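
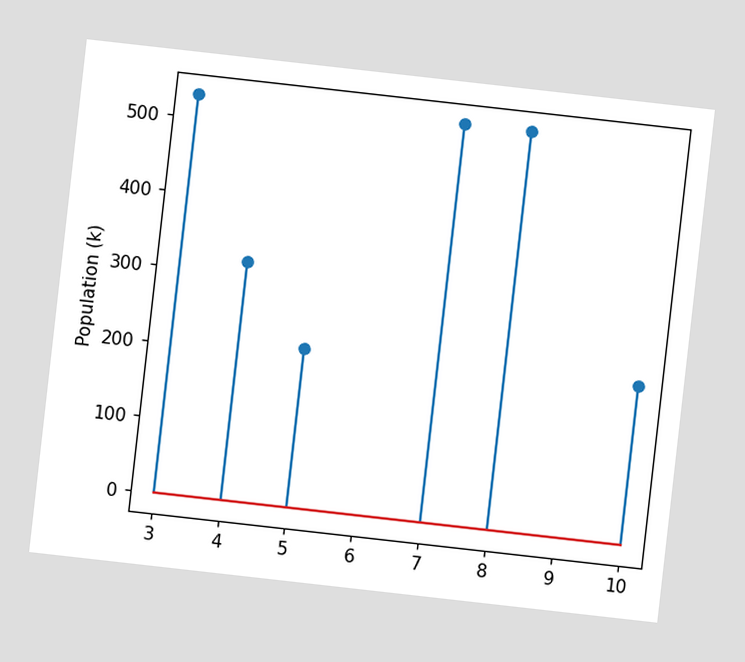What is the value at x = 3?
530k

The chart is tilted about 6° clockwise. The stem at x=3 reaches 530k.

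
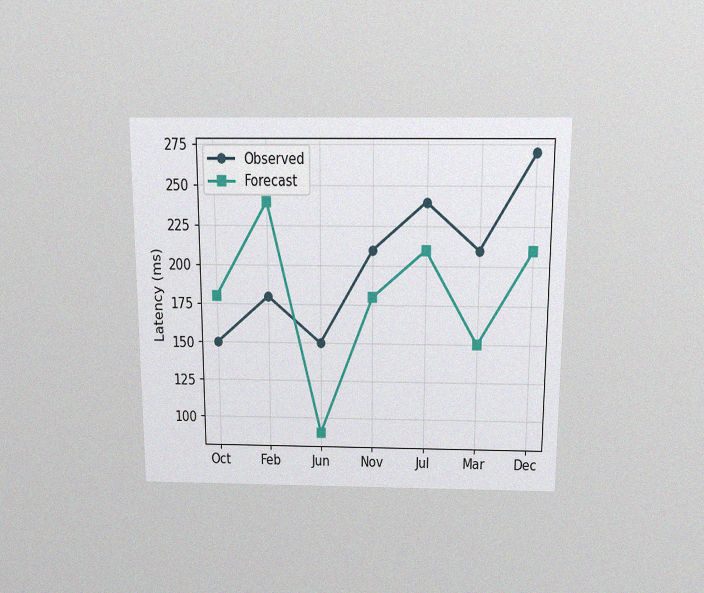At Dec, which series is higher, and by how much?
Observed, by 60ms

The chart is viewed slightly from above, with some photo noise. At Dec, Observed sits above the other line by 60ms.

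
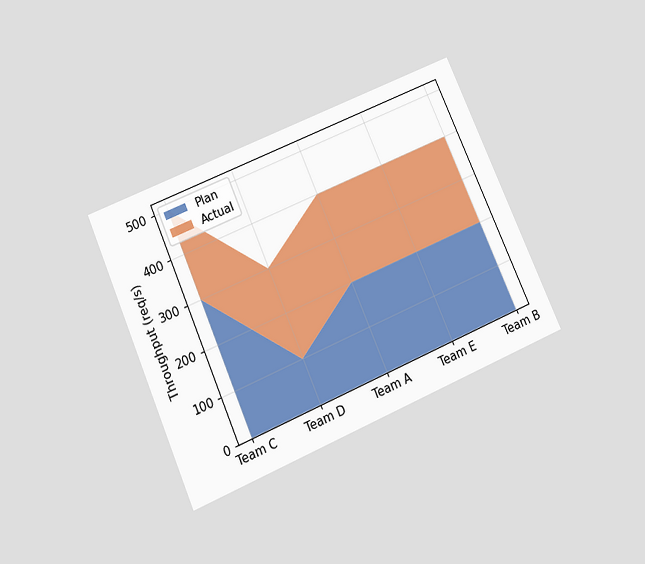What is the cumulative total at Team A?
400req/s

The chart is tilted about 24° counter-clockwise and viewed slightly from below. The stacked total at Team A reaches 400req/s.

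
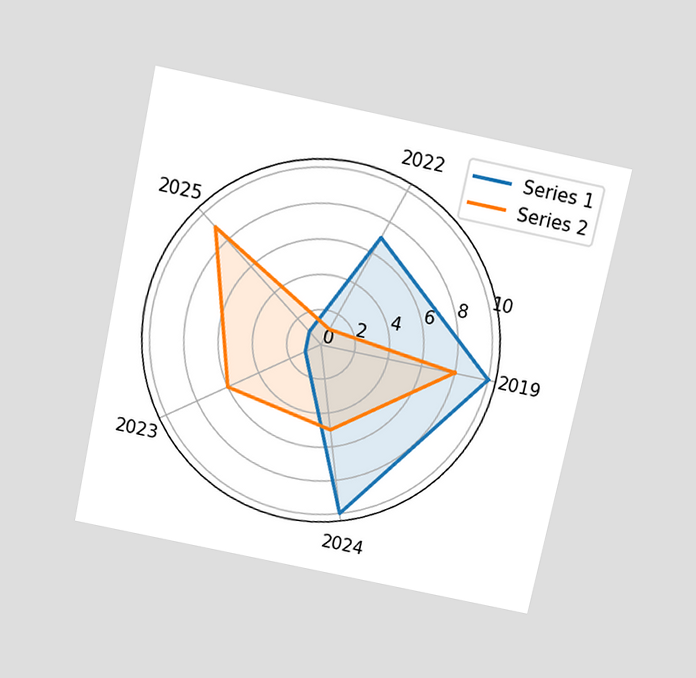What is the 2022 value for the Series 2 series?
1

The chart is tilted about 12° clockwise and viewed slightly from above. On the 2022 axis, Series 2 reaches 1.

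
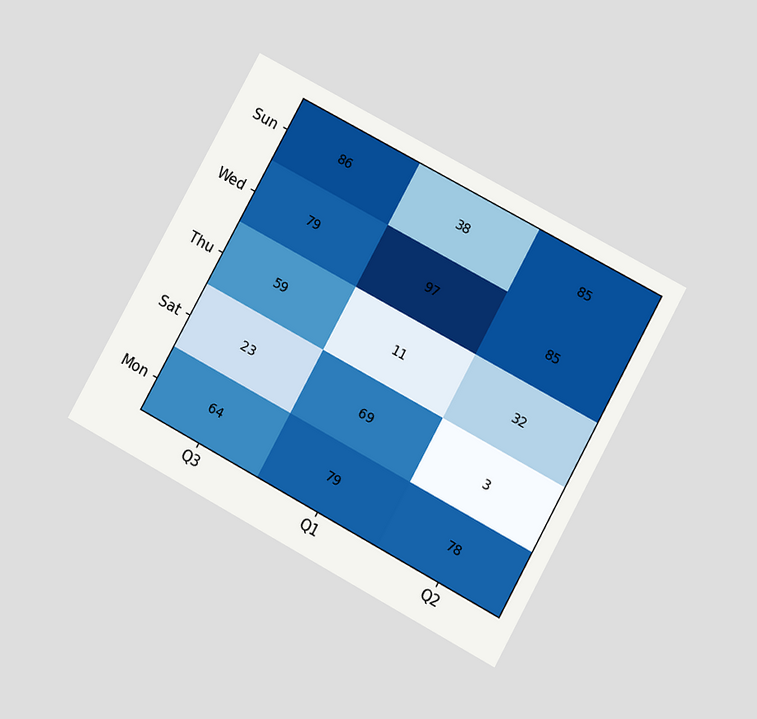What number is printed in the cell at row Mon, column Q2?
The chart is tilted about 29° clockwise and viewed at a slight angle. The (Mon, Q2) cell reads 78.

78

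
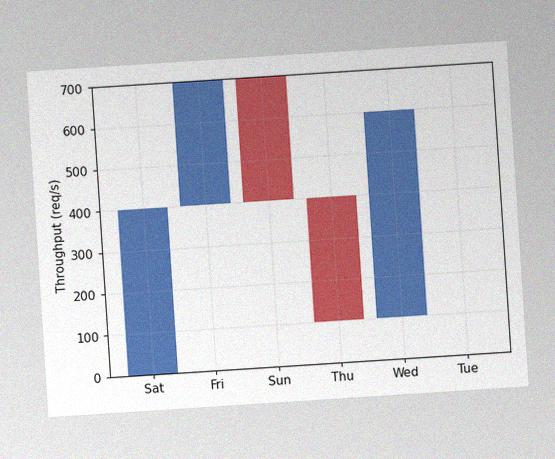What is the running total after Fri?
The chart is tilted about 4° counter-clockwise, with some photo noise. After Fri the running total reaches 700req/s.

700req/s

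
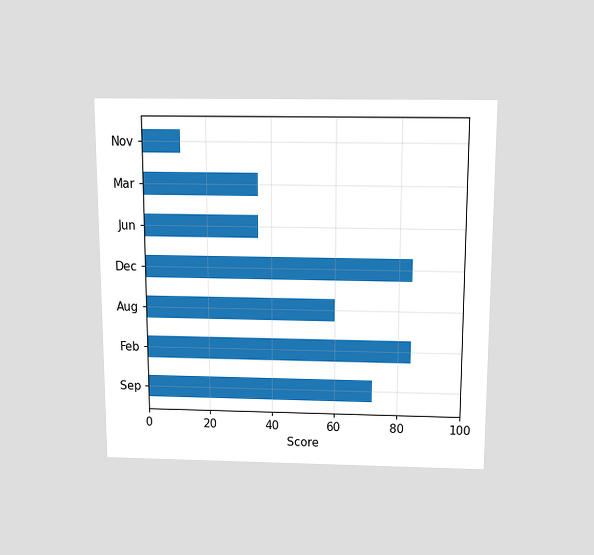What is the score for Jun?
The chart is viewed slightly from above. Reading along the chart's x-axis, the Jun bar reaches 36.

36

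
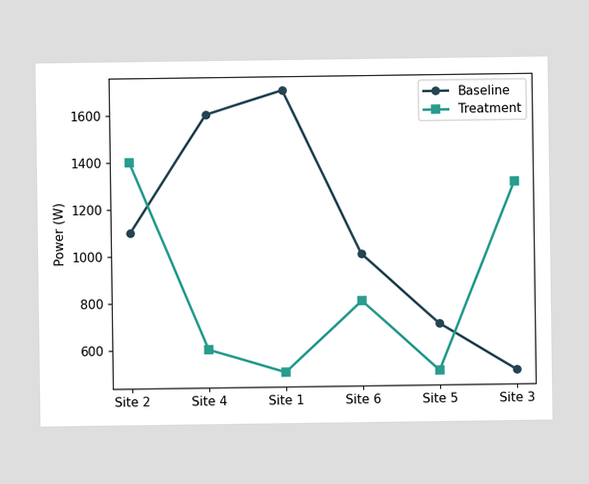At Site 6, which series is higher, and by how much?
At Site 6, Baseline sits above the other line by 200W.

Baseline, by 200W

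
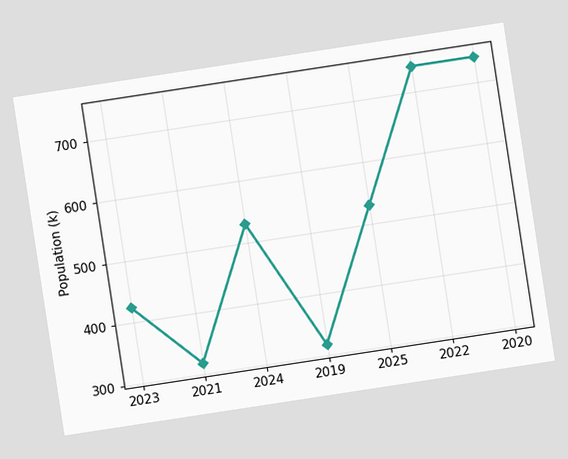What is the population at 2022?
The chart is tilted about 9° counter-clockwise. At 2022, the line is at 742k.

742k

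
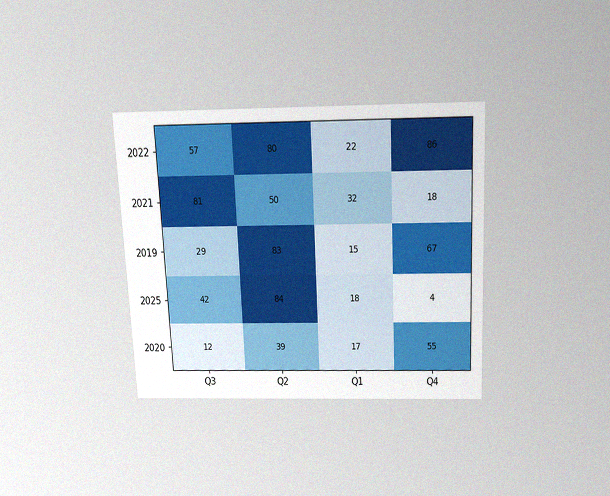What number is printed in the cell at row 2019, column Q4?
The chart is tilted about 3° counter-clockwise and viewed slightly from above, with some photo noise. The (2019, Q4) cell reads 67.

67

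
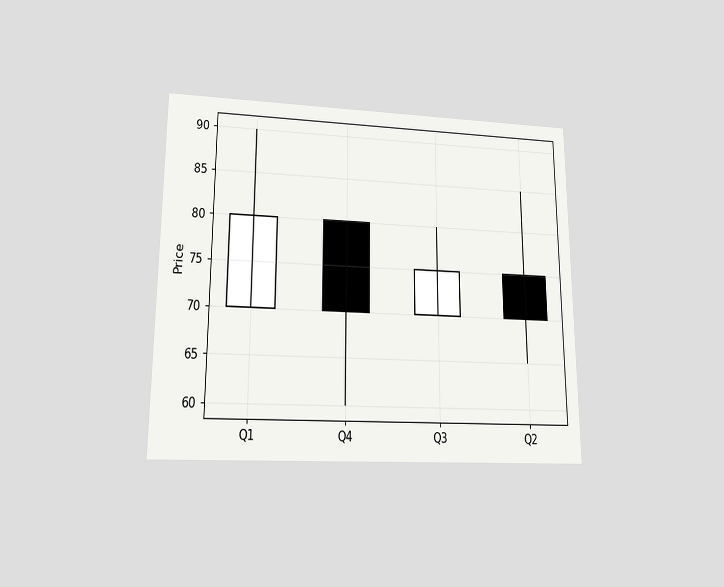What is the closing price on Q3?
The chart is viewed at a slight angle. The Q3 candle closes at 75.

75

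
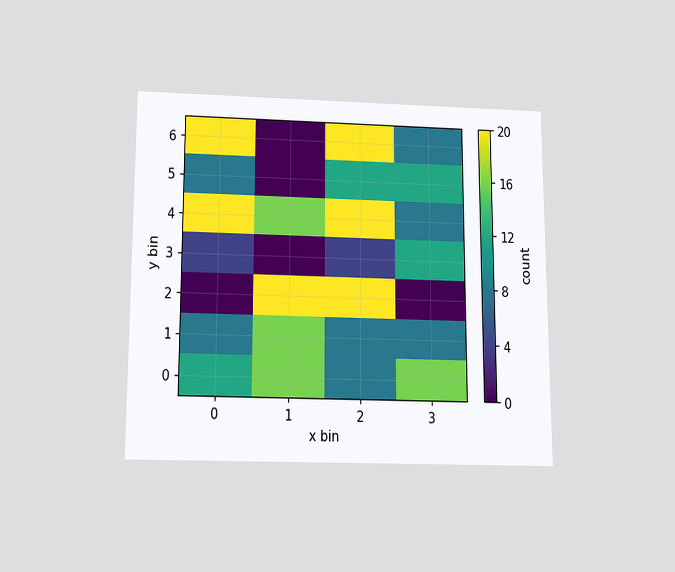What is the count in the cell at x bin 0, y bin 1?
The chart is viewed slightly from below. Matching the cell (0, 1) against the colorbar gives 8.

8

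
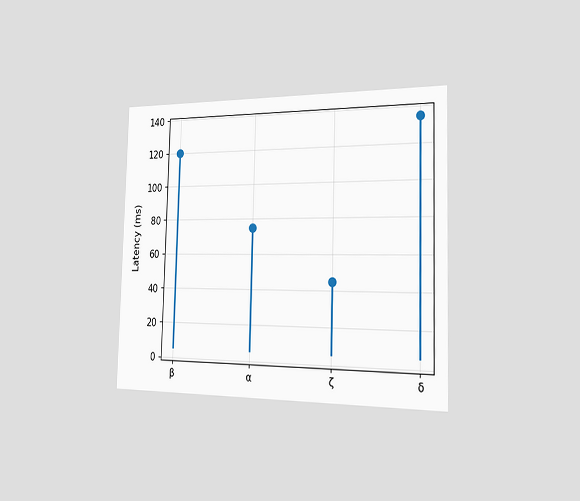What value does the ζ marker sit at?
The chart is viewed slightly from the right. The ζ marker sits at 45ms.

45ms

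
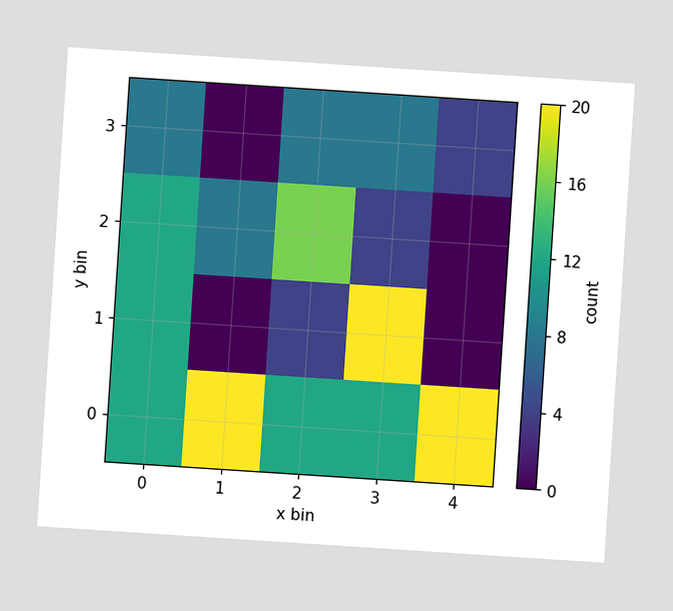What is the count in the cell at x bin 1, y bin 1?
The chart is tilted about 4° clockwise. Matching the cell (1, 1) against the colorbar gives 0.

0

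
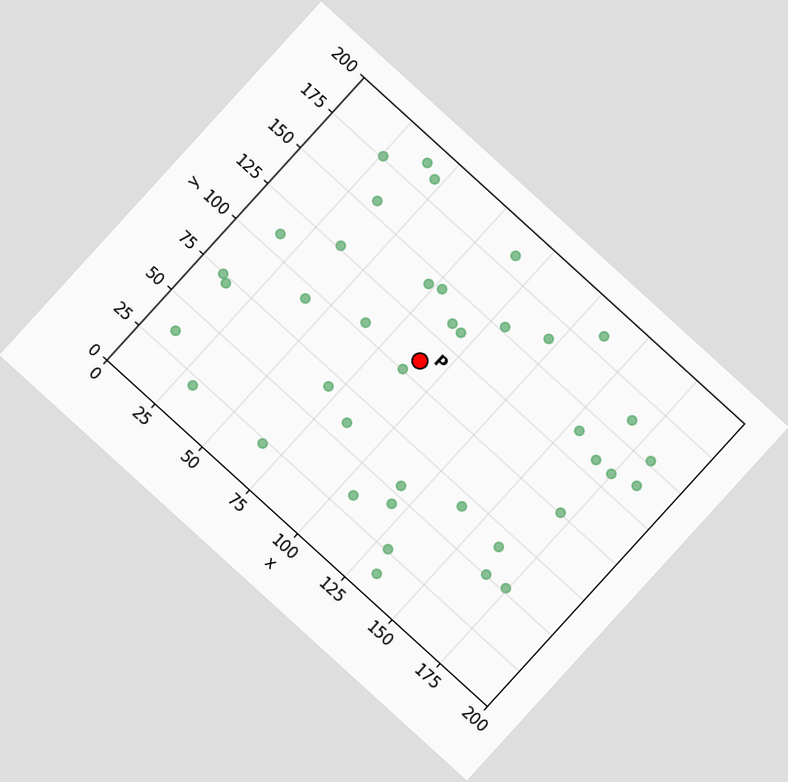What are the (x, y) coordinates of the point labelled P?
(90, 110)

The chart is tilted about 42° clockwise. Following the gridlines from P to each axis, P sits at (90, 110).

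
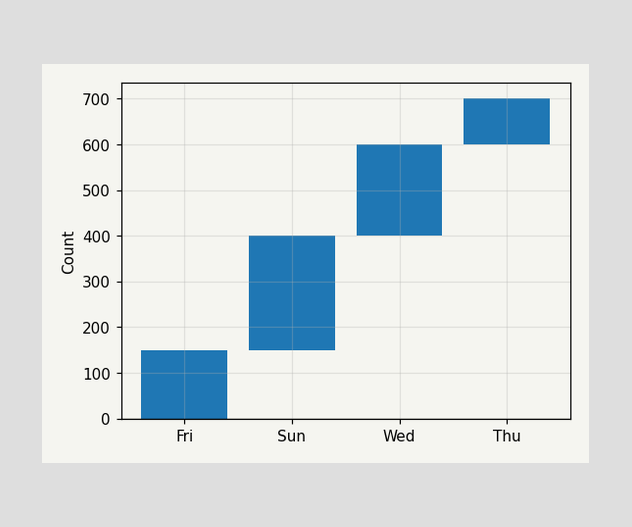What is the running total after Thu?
After Thu the running total reaches 700.

700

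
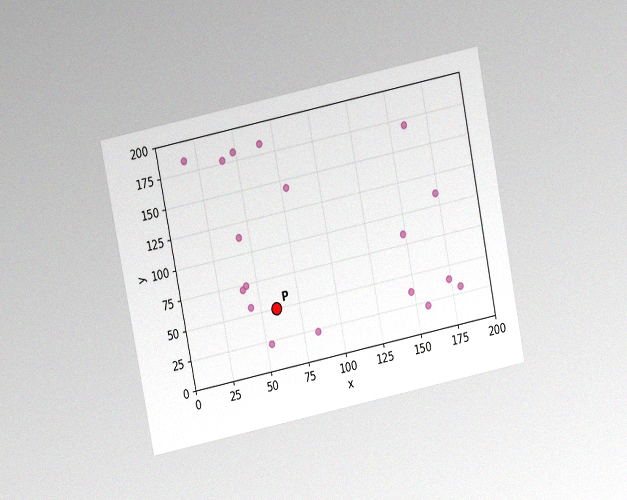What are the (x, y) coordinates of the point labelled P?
The chart is tilted about 11° counter-clockwise and viewed at a slight angle, with some photo noise. Following the gridlines from P to each axis, P sits at (60, 50).

(60, 50)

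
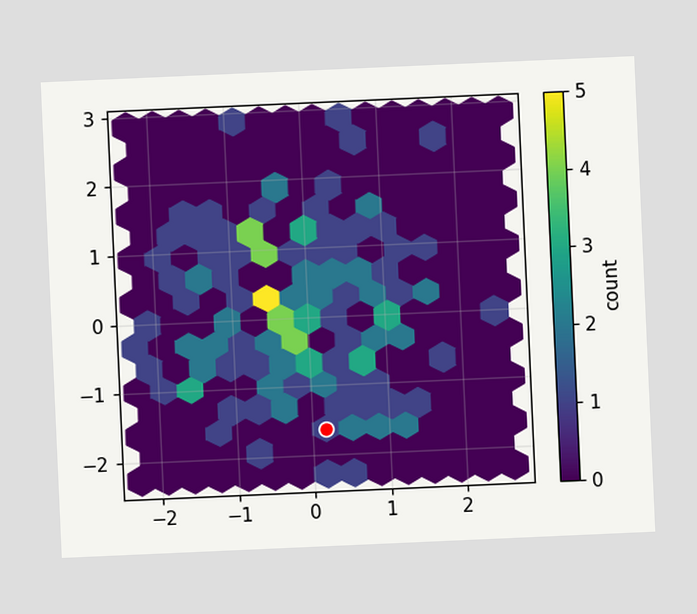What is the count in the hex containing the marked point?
1

The chart is tilted about 3° counter-clockwise. The marked hex reads 1 on the colorbar.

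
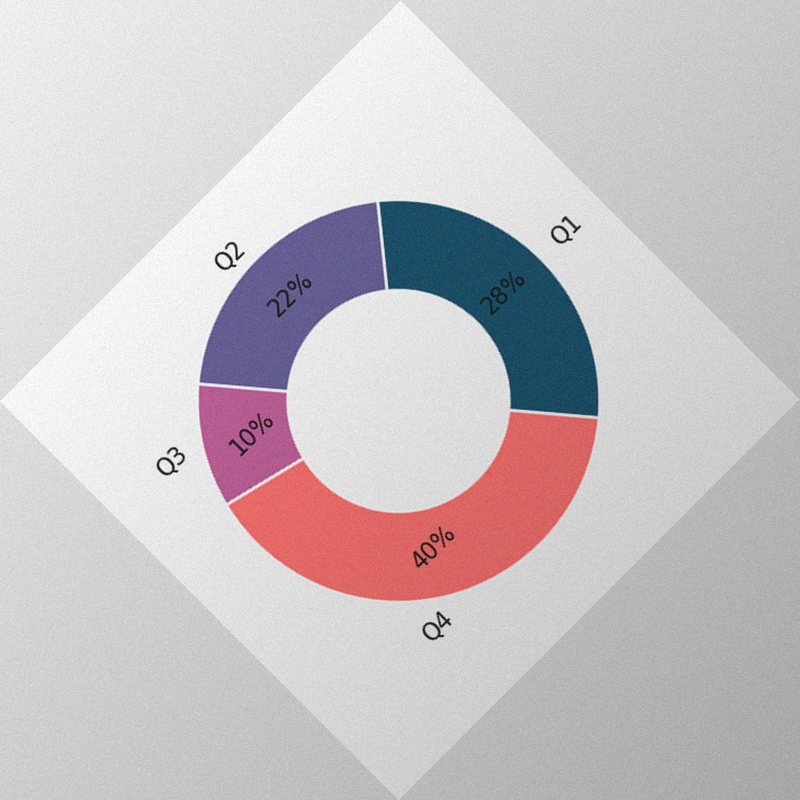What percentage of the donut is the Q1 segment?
The chart is tilted about 45° counter-clockwise, with some photo noise. The Q1 segment takes up 28% of the ring.

28%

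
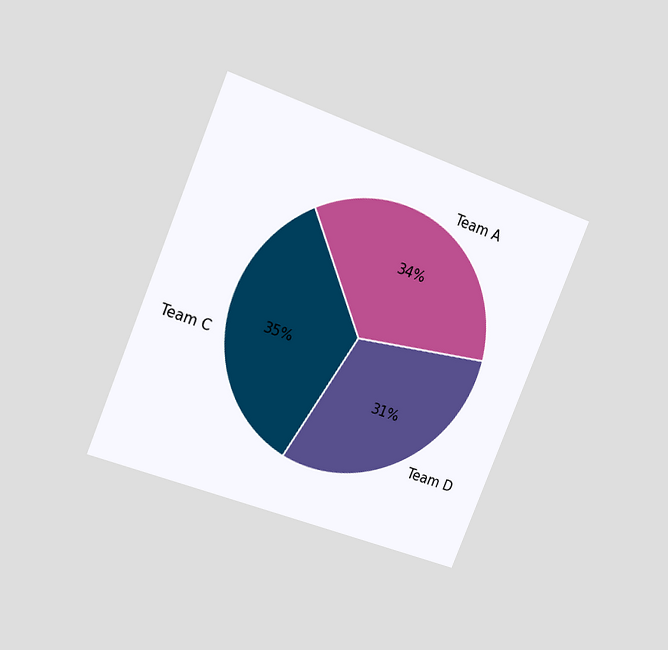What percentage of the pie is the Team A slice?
The chart is tilted about 22° clockwise and viewed slightly from the left. The Team A slice takes up 34% of the pie.

34%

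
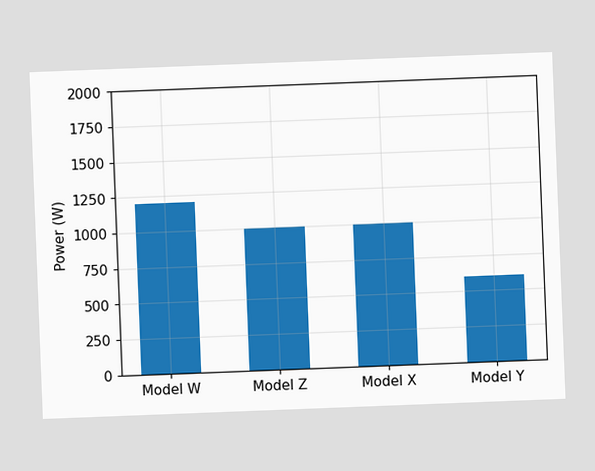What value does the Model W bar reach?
The chart is tilted about 2° counter-clockwise. Reading along the chart's y-axis, the Model W bar reaches 1200W.

1200W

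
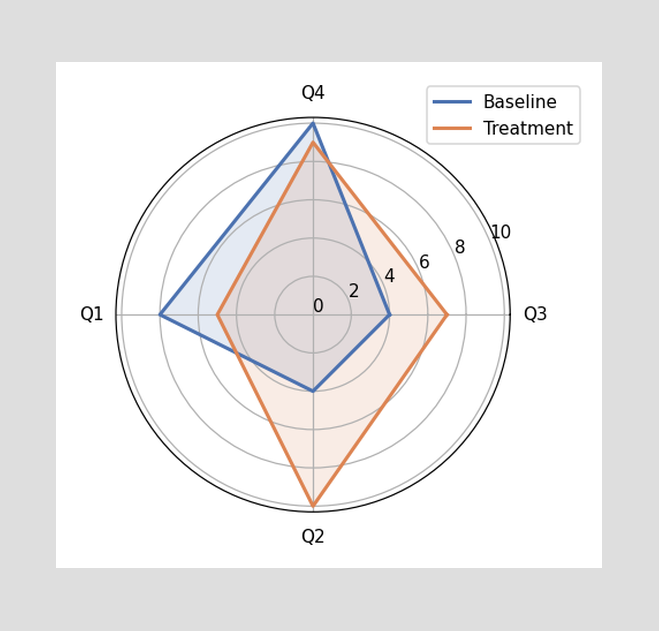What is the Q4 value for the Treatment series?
9

On the Q4 axis, Treatment reaches 9.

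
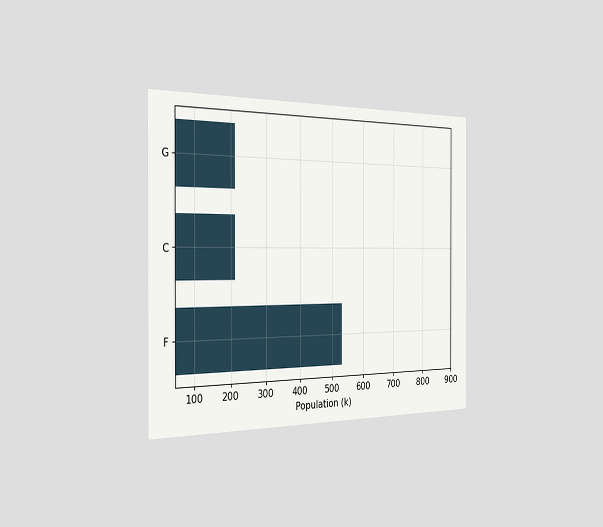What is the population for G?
212k

The chart is viewed slightly from the left. Reading along the chart's x-axis, the G bar reaches 212k.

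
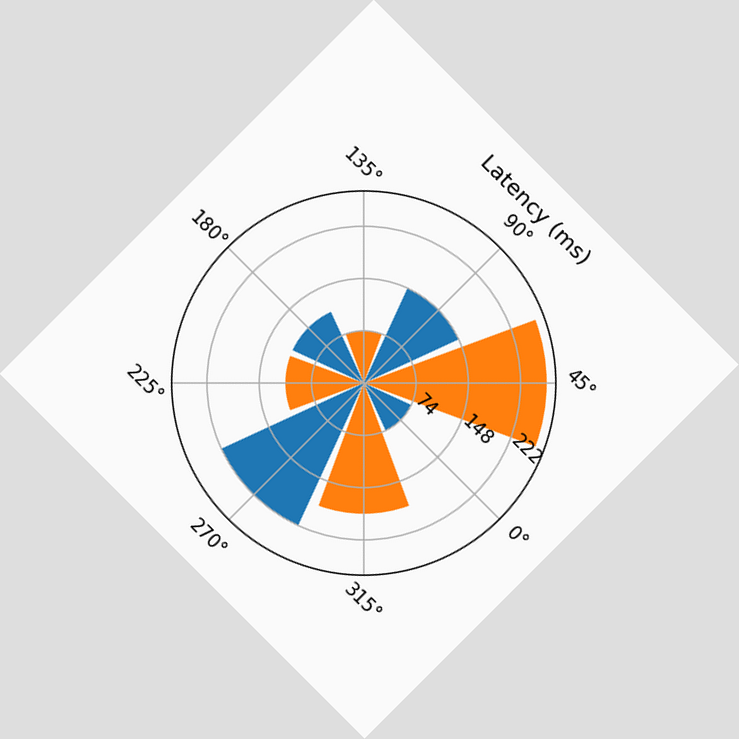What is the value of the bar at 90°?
The chart is tilted about 45° clockwise. The bar at 90° reaches 148ms on the radial axis.

148ms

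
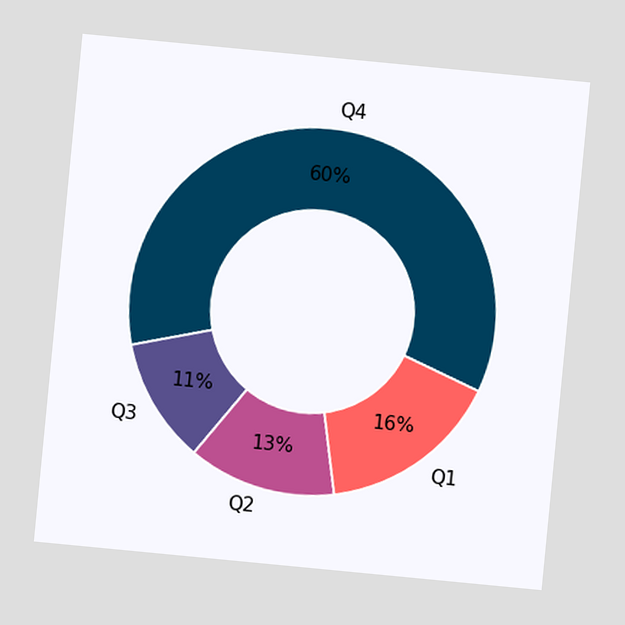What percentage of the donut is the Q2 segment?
13%

The chart is tilted about 5° clockwise. The Q2 segment takes up 13% of the ring.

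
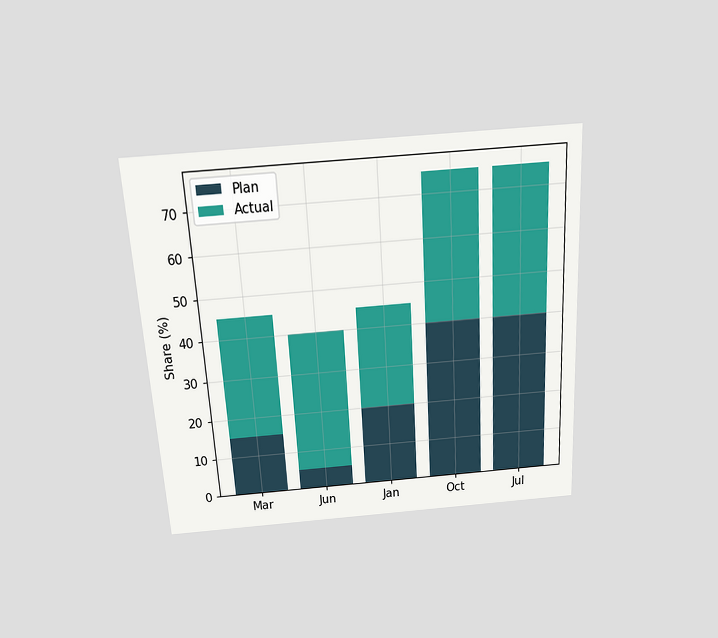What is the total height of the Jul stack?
The chart is tilted about 3° counter-clockwise and viewed slightly from above. The Jul stack's top reaches 75% on the y-axis.

75%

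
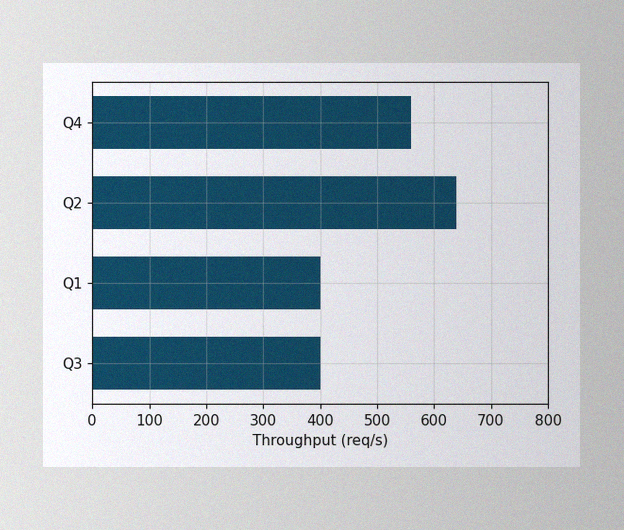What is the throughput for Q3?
The image has some photo noise and uneven lighting. Reading along the chart's x-axis, the Q3 bar reaches 400req/s.

400req/s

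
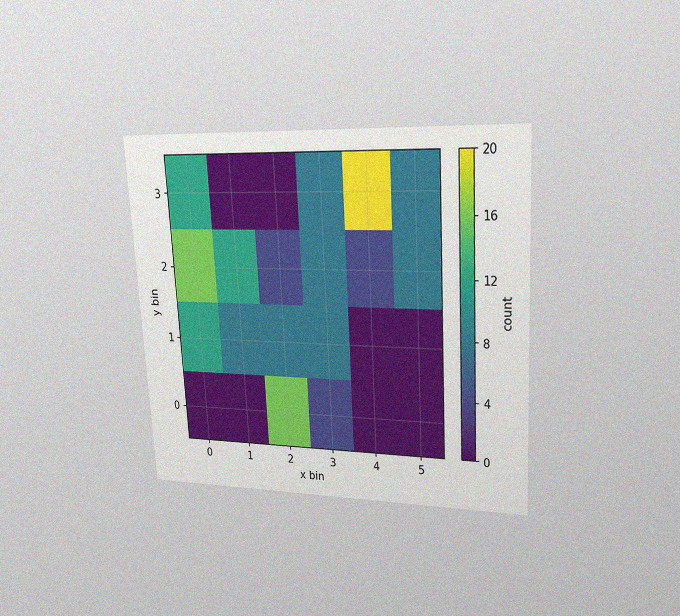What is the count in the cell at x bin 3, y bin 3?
8

The chart is tilted about 3° counter-clockwise and viewed at a slight angle, with some photo noise. Matching the cell (3, 3) against the colorbar gives 8.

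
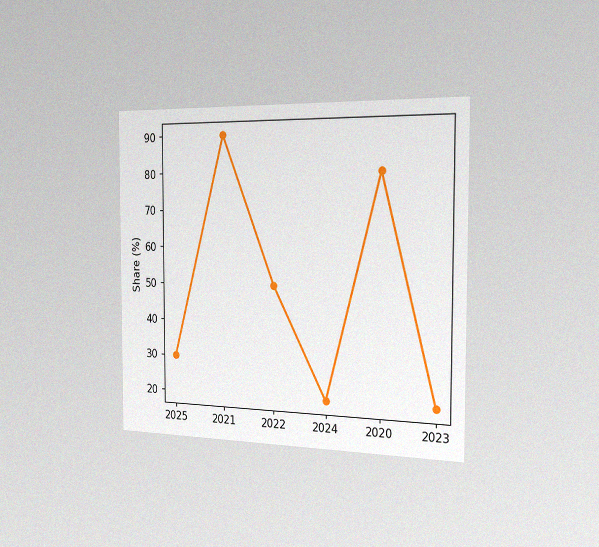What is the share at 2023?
The chart is viewed slightly from the right, with some photo noise. At 2023, the line is at 20%.

20%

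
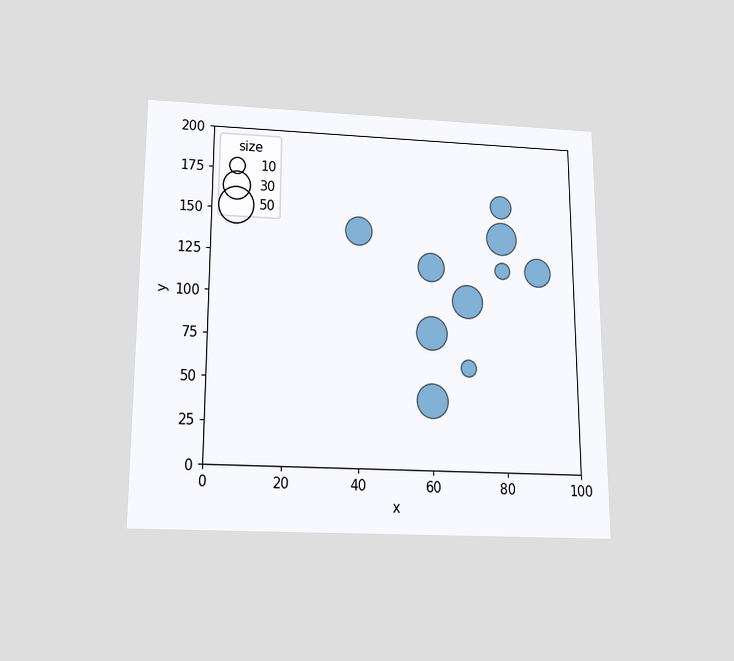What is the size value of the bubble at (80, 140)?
The chart is viewed slightly from below. Matching the bubble at (80, 140) against the size legend gives 40.

40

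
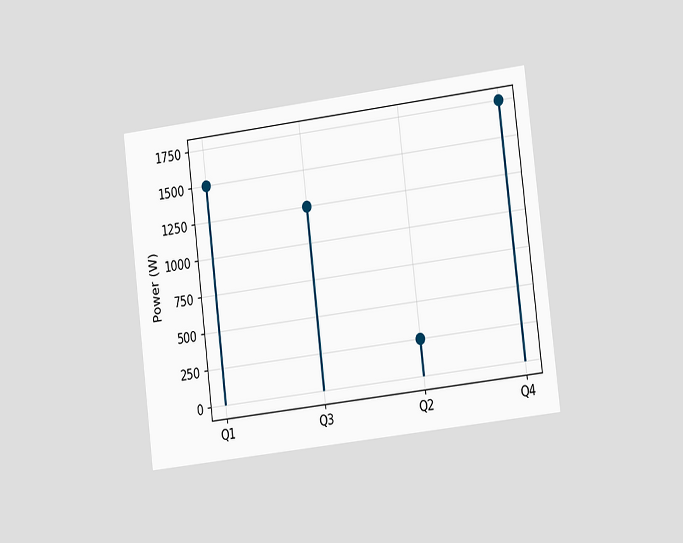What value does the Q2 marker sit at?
250W

The chart is tilted about 7° counter-clockwise and viewed slightly from the right. The Q2 marker sits at 250W.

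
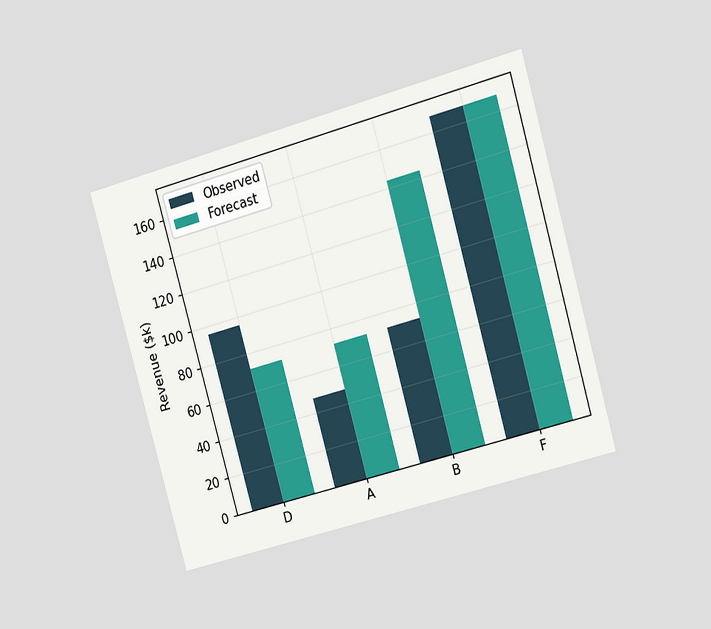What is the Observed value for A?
$48k

The chart is tilted about 16° counter-clockwise and viewed slightly from the right. The Observed bar at A reaches $48k on the y-axis.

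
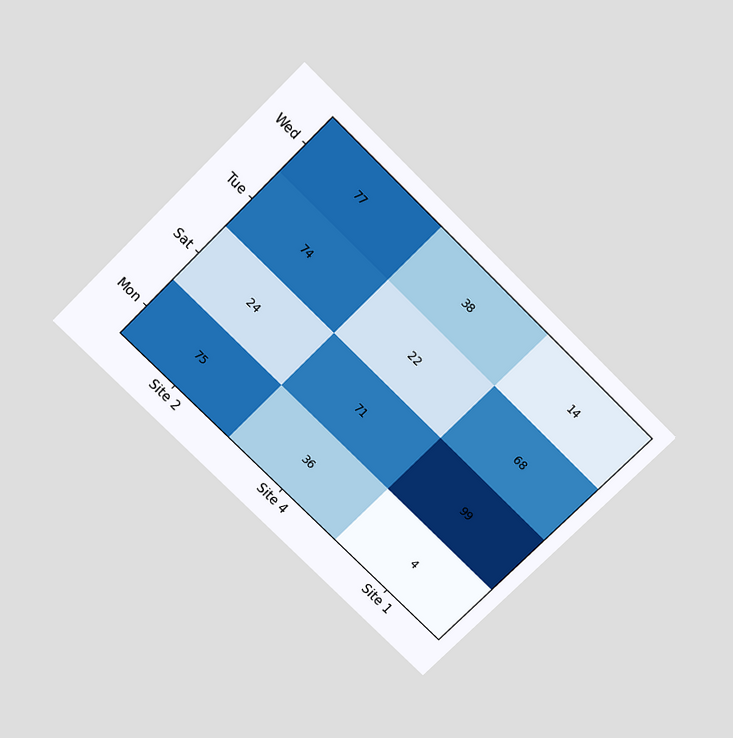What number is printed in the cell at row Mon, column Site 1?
The chart is tilted about 45° clockwise and viewed slightly from above. The (Mon, Site 1) cell reads 4.

4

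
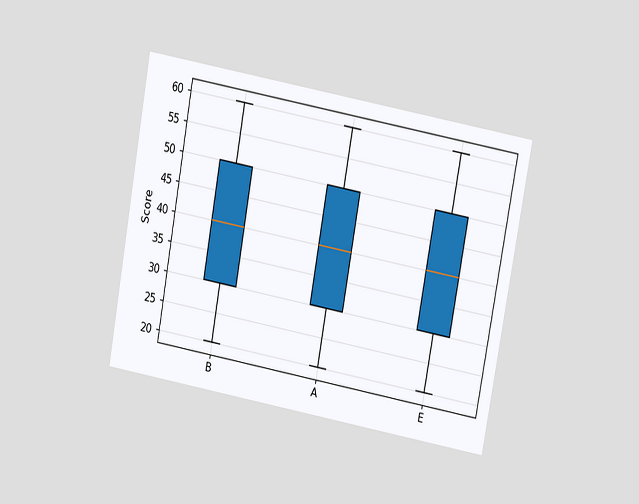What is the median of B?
The chart is tilted about 10° clockwise and viewed at a slight angle. The median line in the B box sits at 40.

40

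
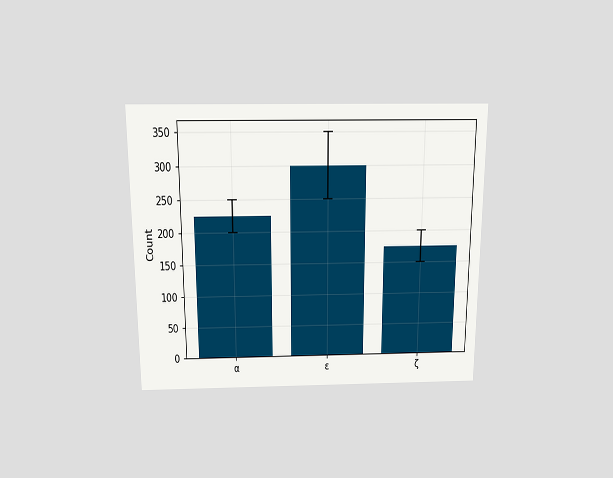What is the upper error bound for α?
250

The chart is viewed slightly from above. The α bar's upper whisker reaches 250.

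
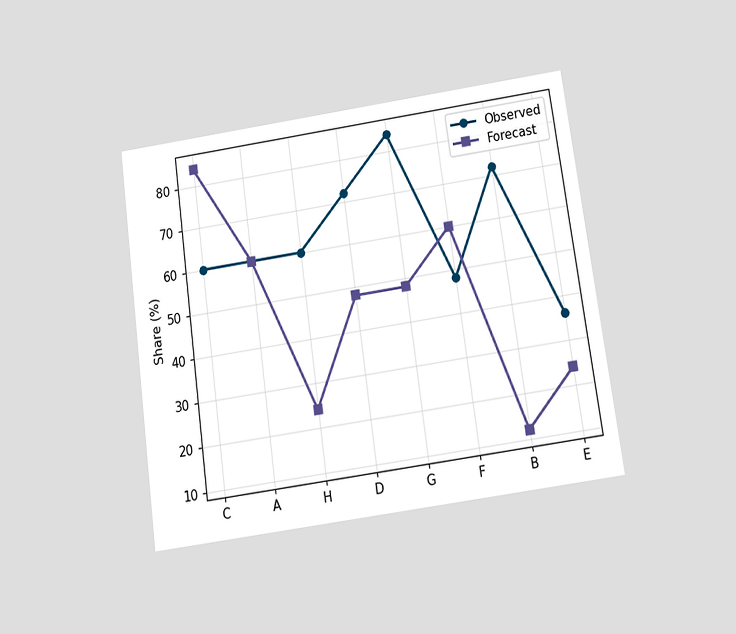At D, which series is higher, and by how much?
Observed, by 24%

The chart is tilted about 8° counter-clockwise and viewed slightly from below. At D, Observed sits above the other line by 24%.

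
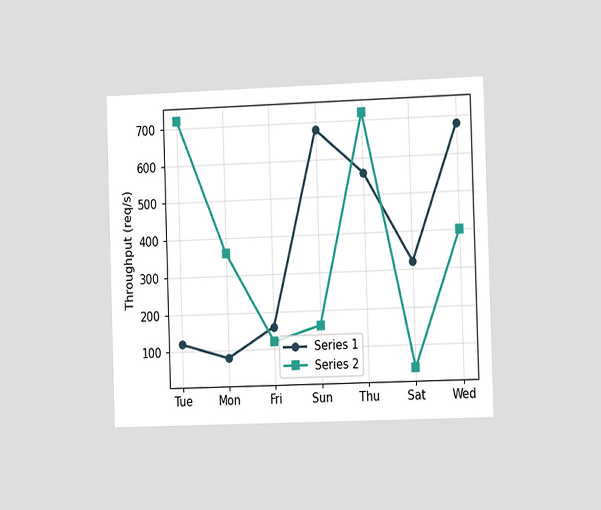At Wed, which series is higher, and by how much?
The chart is viewed slightly from the right. At Wed, Series 1 sits above the other line by 280req/s.

Series 1, by 280req/s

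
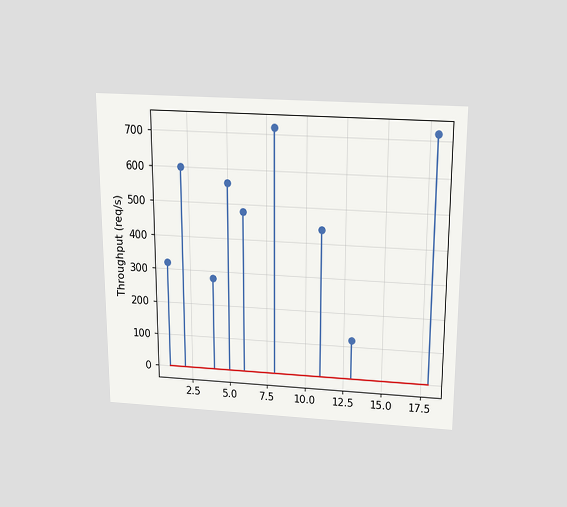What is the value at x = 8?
The chart is viewed slightly from above. The stem at x=8 reaches 720req/s.

720req/s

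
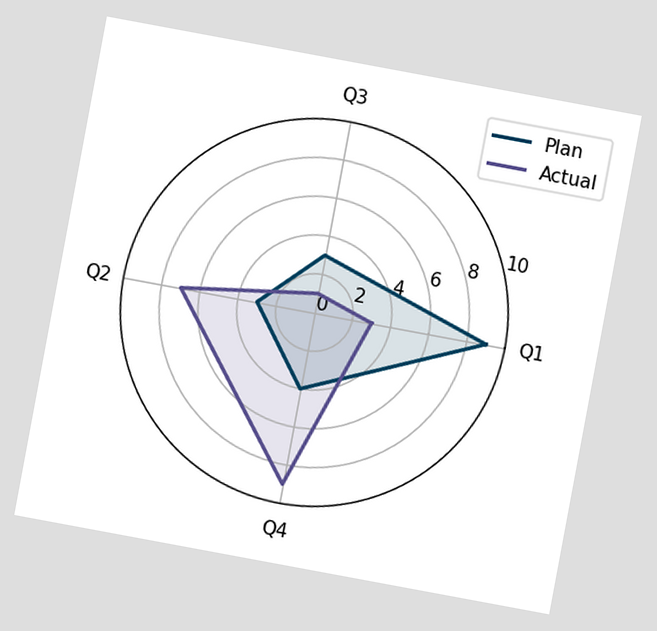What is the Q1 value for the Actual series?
The chart is tilted about 11° clockwise. On the Q1 axis, Actual reaches 3.

3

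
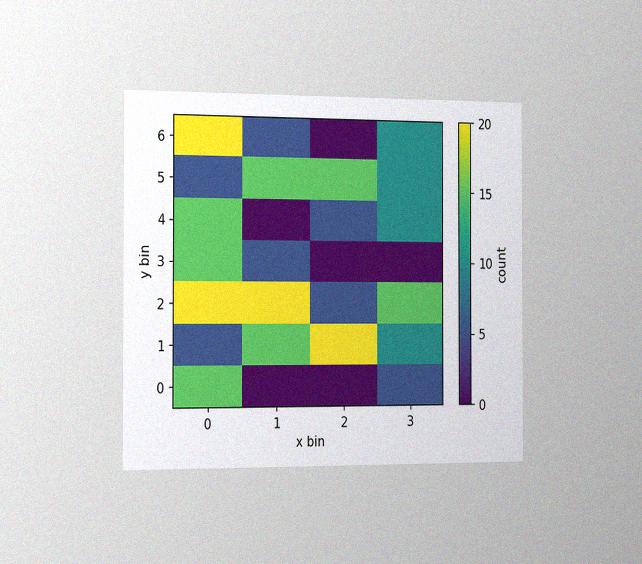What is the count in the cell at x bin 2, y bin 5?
The chart is viewed slightly from the left, with some photo noise. Matching the cell (2, 5) against the colorbar gives 15.

15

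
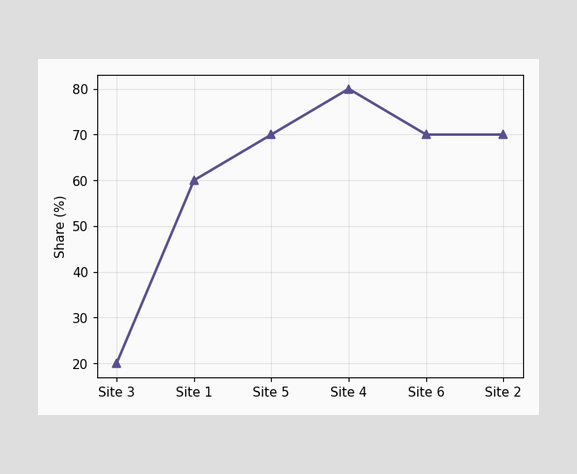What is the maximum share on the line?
80%

The highest point is at Site 4, and reading across to the y-axis gives 80%.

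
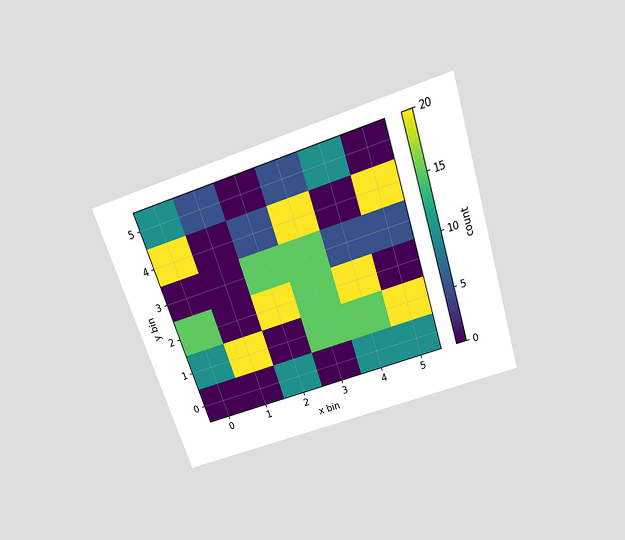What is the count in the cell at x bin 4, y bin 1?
The chart is tilted about 18° counter-clockwise and viewed slightly from above. Matching the cell (4, 1) against the colorbar gives 15.

15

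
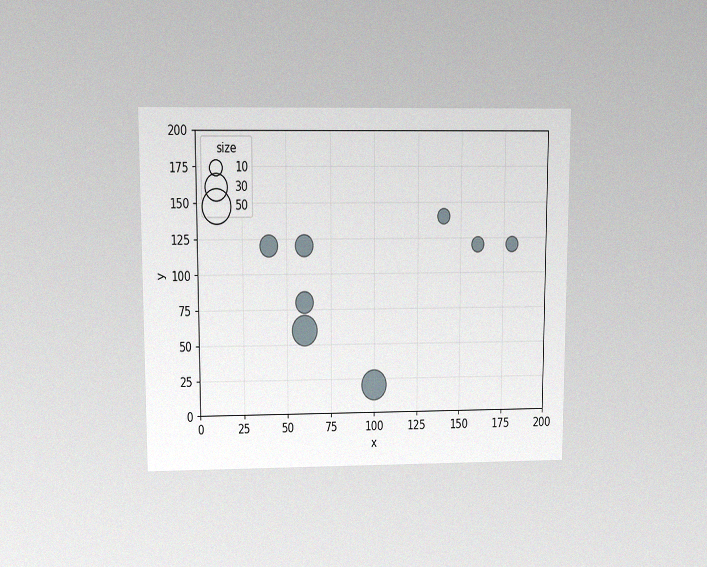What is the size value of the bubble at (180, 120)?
The chart is viewed at a slight angle, with some photo noise. Matching the bubble at (180, 120) against the size legend gives 10.

10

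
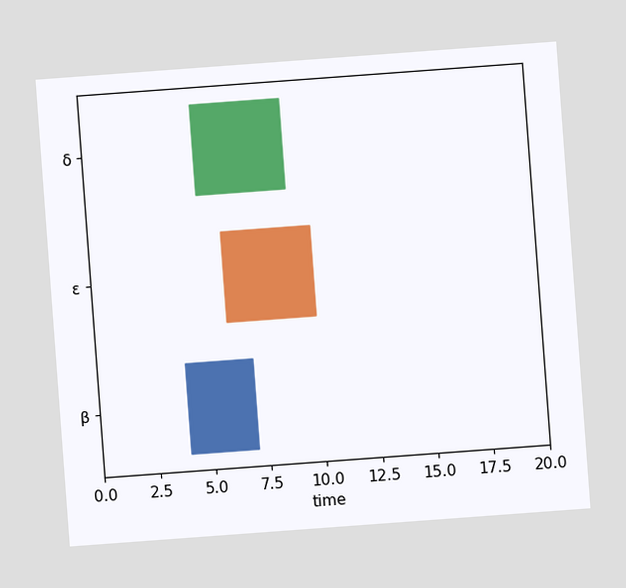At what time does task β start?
The chart is tilted about 4° counter-clockwise. The β bar begins at t=4.

4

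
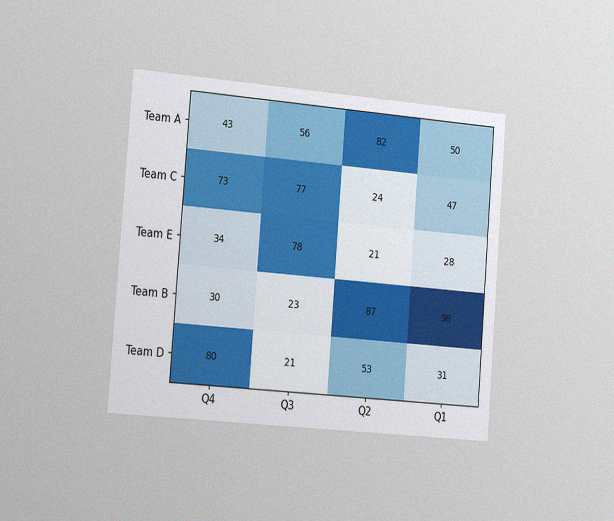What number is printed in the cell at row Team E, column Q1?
28

The chart is tilted about 4° clockwise and viewed slightly from the left, with some photo noise. The (Team E, Q1) cell reads 28.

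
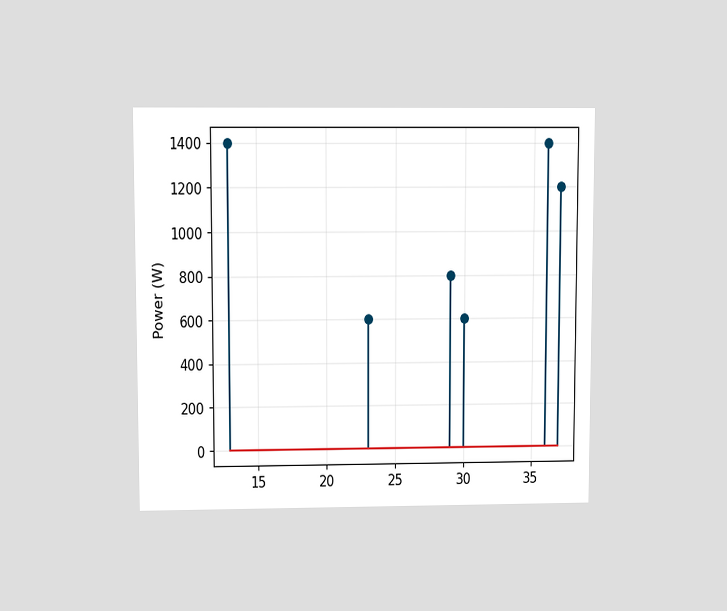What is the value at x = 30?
The chart is viewed slightly from above. The stem at x=30 reaches 600W.

600W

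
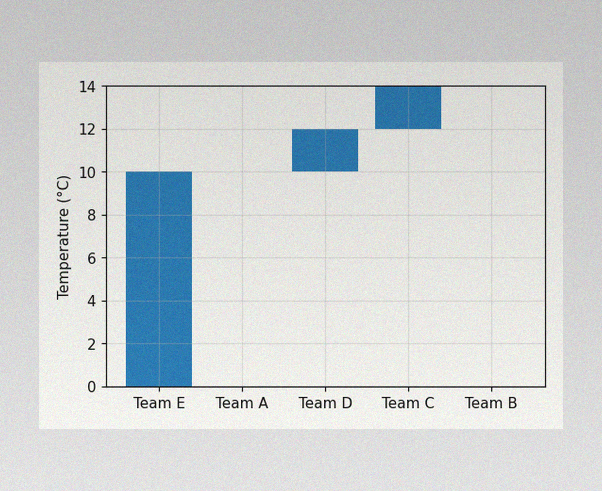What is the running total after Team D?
12°C

The image has some photo noise and uneven lighting. After Team D the running total reaches 12°C.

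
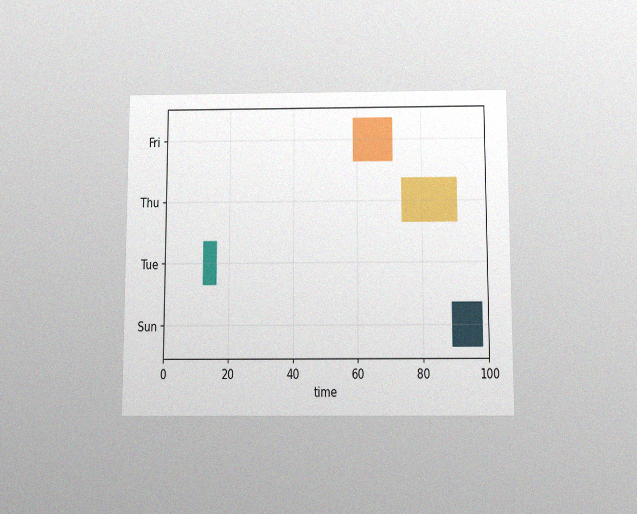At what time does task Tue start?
The chart is viewed slightly from below, with some photo noise. The Tue bar begins at t=12.

12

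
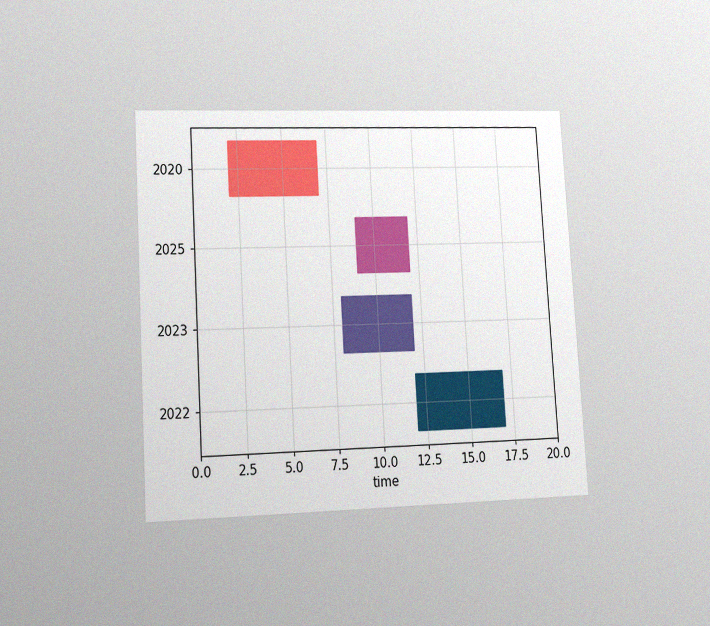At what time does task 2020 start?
The chart is tilted about 3° counter-clockwise and viewed slightly from the left, with some photo noise. The 2020 bar begins at t=2.

2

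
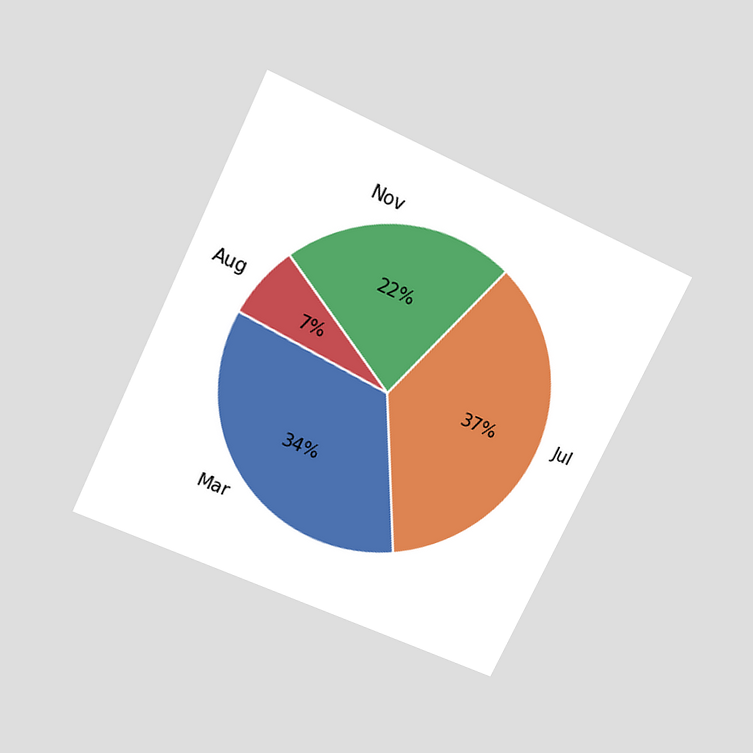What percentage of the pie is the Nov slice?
The chart is tilted about 25° clockwise and viewed slightly from above. The Nov slice takes up 22% of the pie.

22%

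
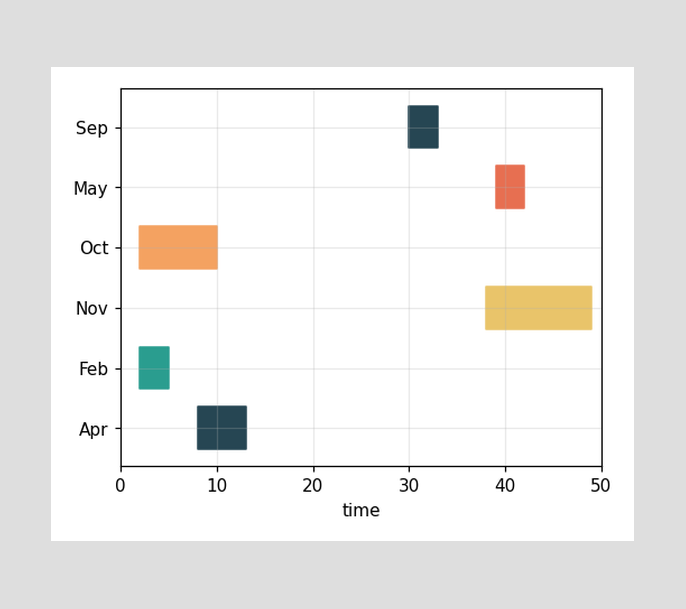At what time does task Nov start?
38

The Nov bar begins at t=38.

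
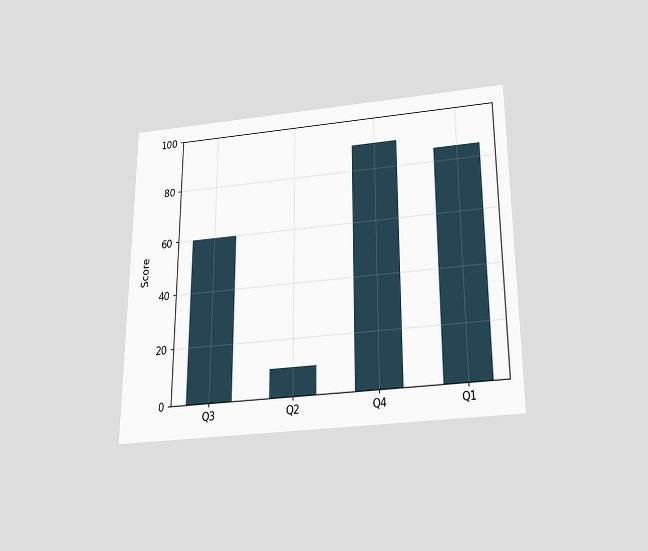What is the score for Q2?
10

The chart is viewed slightly from below. Reading along the chart's y-axis, the Q2 bar reaches 10.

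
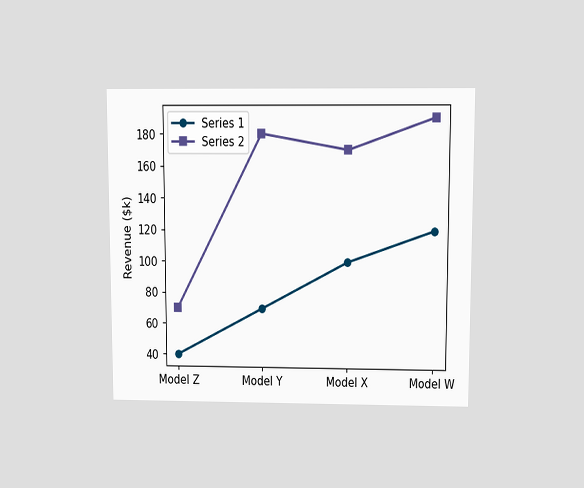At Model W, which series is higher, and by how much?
The chart is viewed slightly from above. At Model W, Series 2 sits above the other line by $70k.

Series 2, by $70k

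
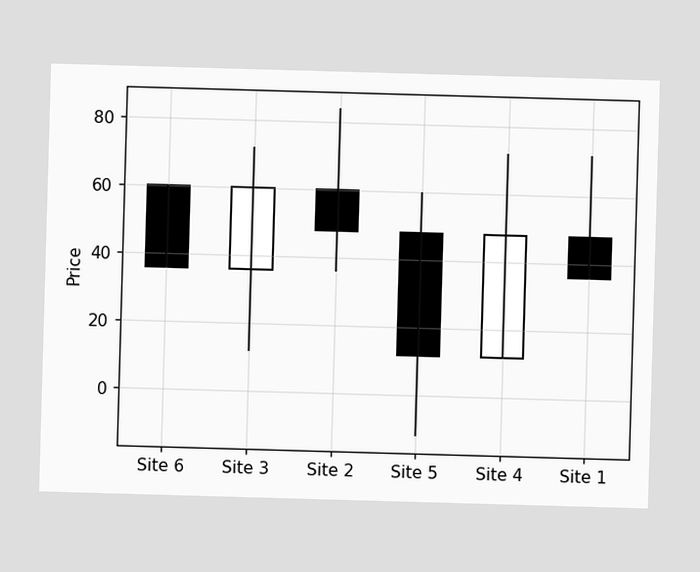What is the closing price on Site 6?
The Site 6 candle closes at 36.

36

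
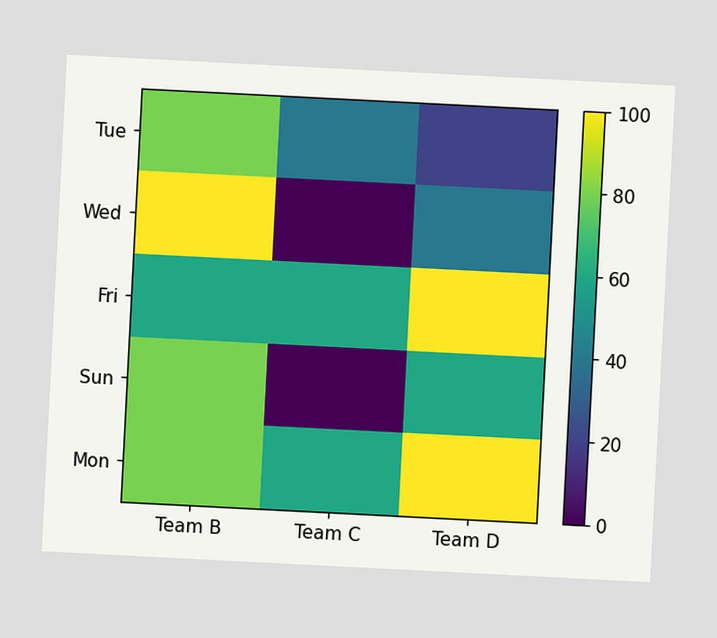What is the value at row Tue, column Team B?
The chart is tilted about 3° clockwise. Matching cell (Tue, Team B) against the colorbar gives 80.

80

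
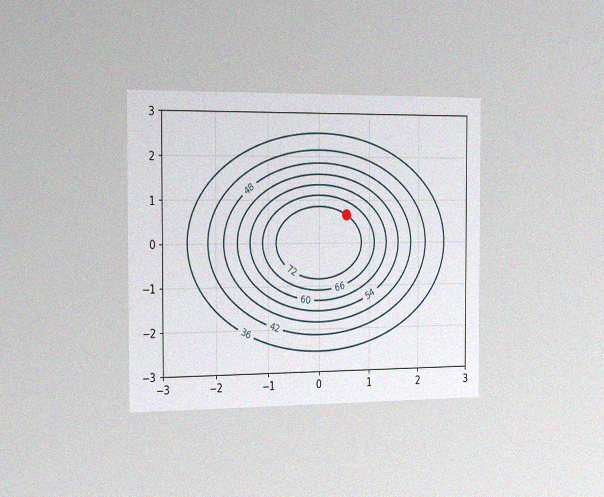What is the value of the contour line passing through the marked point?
The chart is viewed slightly from the left, with some photo noise. The marked point sits on the contour labelled 72.

72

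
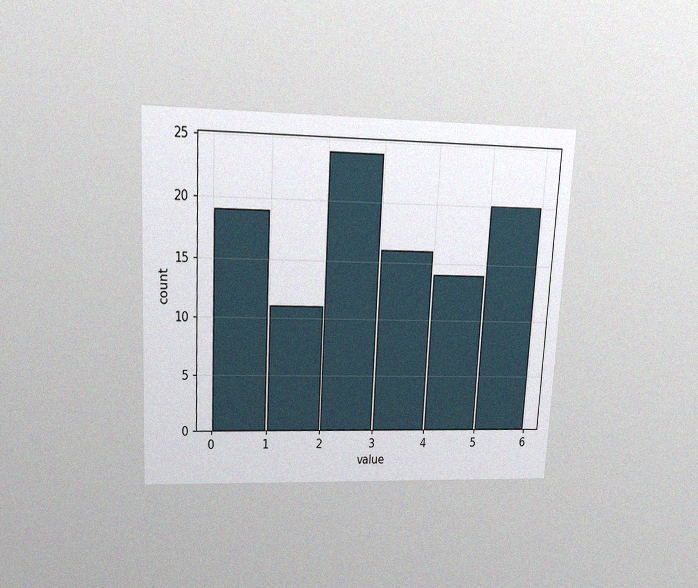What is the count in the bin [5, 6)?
The chart is tilted about 3° clockwise and viewed slightly from above, with some photo noise. The [5, 6) bin has height 20.

20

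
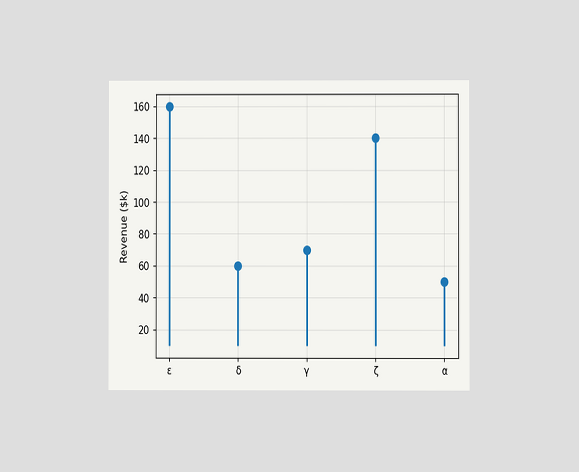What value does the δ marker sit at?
$60k

The chart is viewed at a slight angle. The δ marker sits at $60k.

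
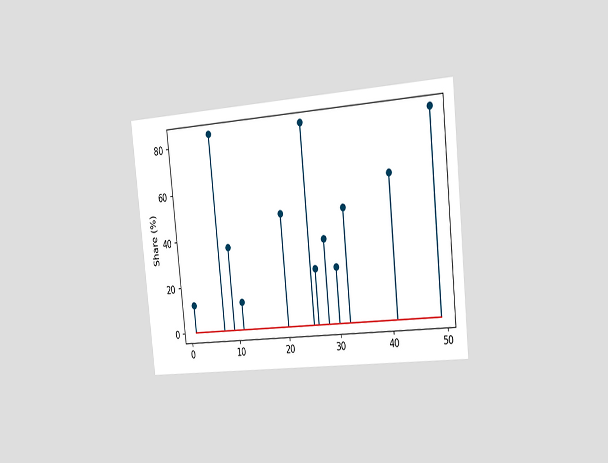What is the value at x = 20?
The chart is tilted about 6° counter-clockwise and viewed slightly from the right. The stem at x=20 reaches 48%.

48%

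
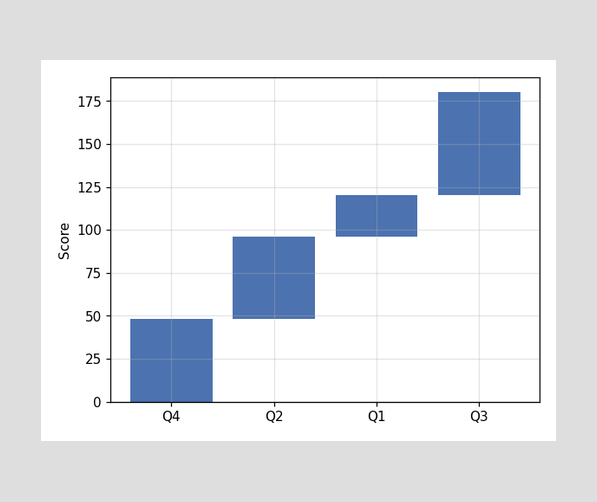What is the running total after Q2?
After Q2 the running total reaches 96.

96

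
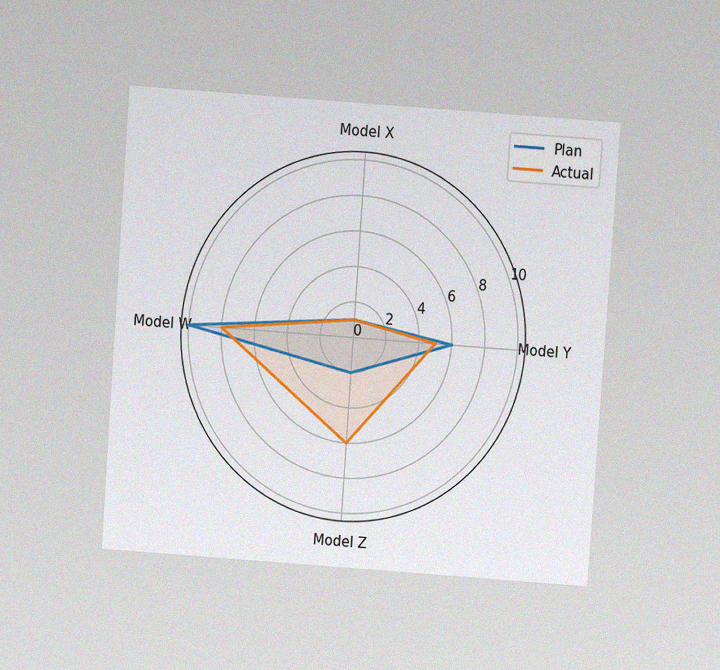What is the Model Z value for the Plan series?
The chart is tilted about 4° clockwise and viewed at a slight angle, with some photo noise. On the Model Z axis, Plan reaches 2.

2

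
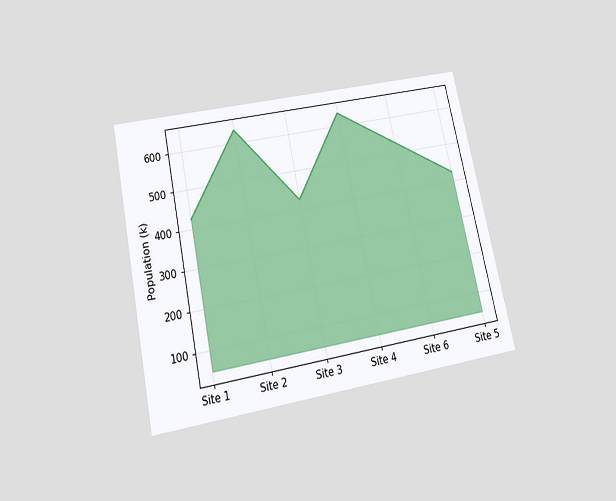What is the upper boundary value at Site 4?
636k

The chart is tilted about 12° counter-clockwise and viewed slightly from below. At Site 4 the upper boundary is at 636k.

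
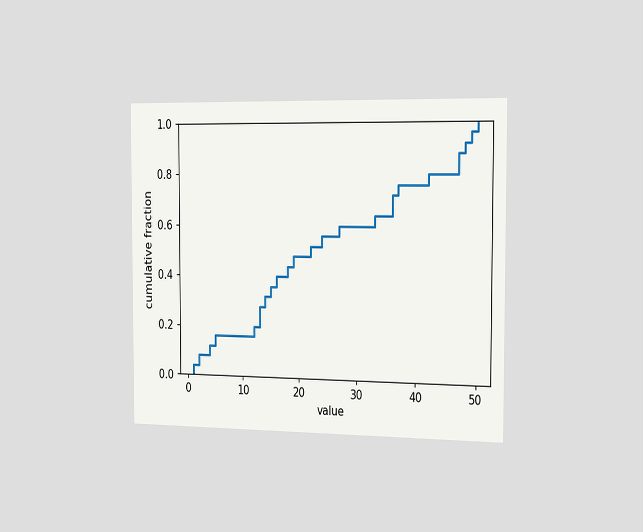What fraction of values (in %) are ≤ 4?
12%

The chart is viewed slightly from the right. At x=4 the ECDF step is at 12%.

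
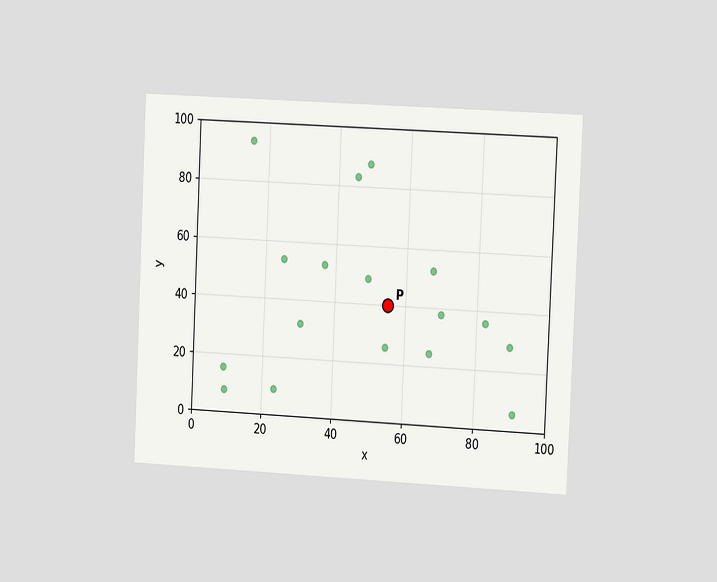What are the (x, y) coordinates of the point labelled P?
(55, 40)

The chart is tilted about 3° clockwise and viewed slightly from the right. Following the gridlines from P to each axis, P sits at (55, 40).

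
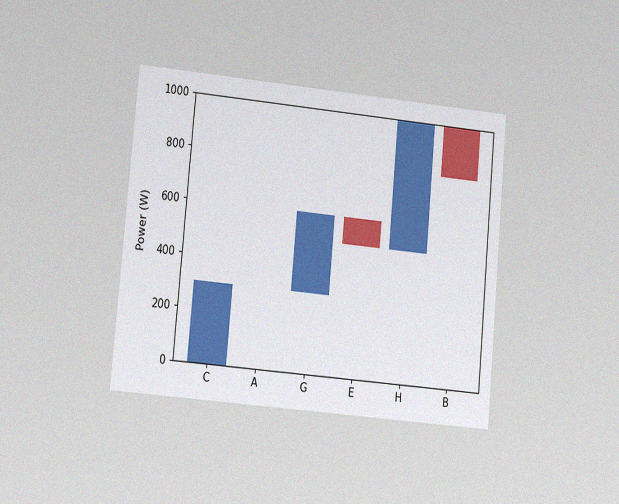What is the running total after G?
600W

The chart is tilted about 5° clockwise and viewed at a slight angle, with some photo noise. After G the running total reaches 600W.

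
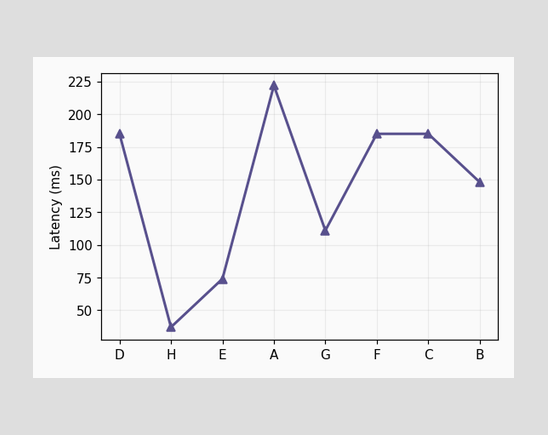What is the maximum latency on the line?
222ms

The highest point is at A, and reading across to the y-axis gives 222ms.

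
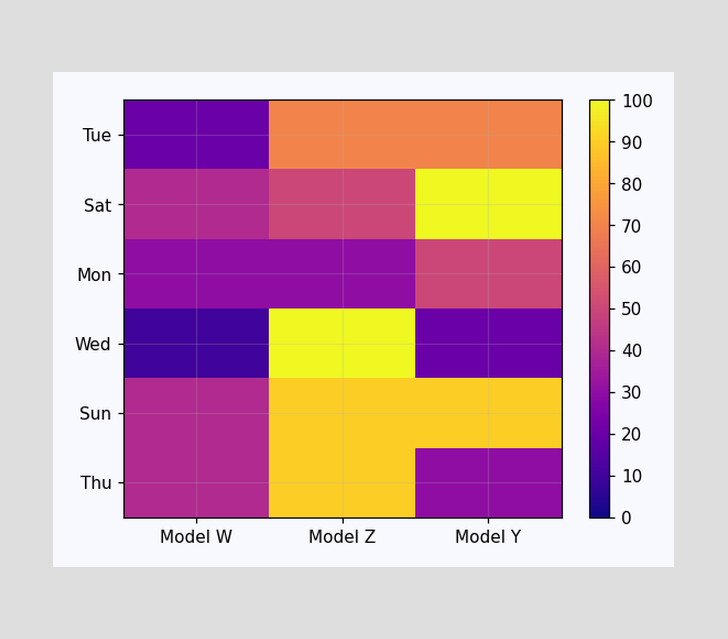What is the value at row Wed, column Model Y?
Matching cell (Wed, Model Y) against the colorbar gives 20.

20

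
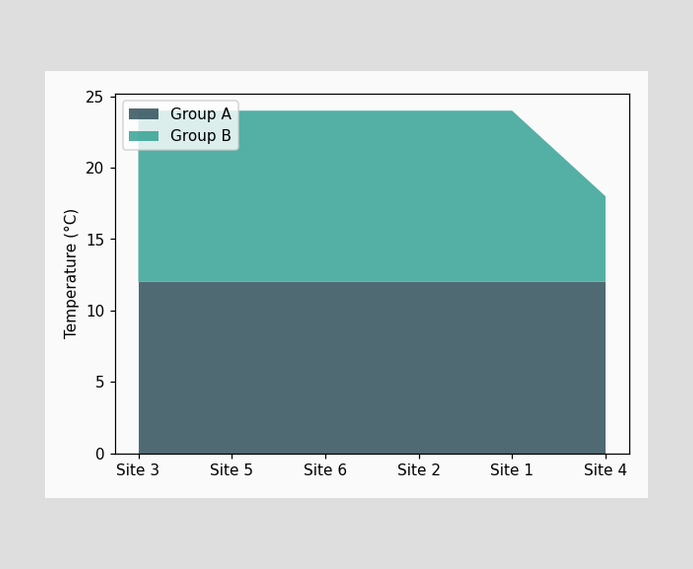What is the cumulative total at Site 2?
24°C

The stacked total at Site 2 reaches 24°C.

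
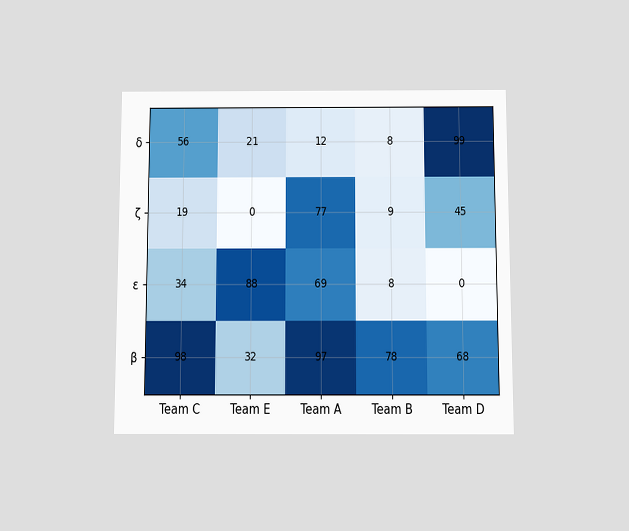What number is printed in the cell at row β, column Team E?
32

The chart is viewed slightly from below. The (β, Team E) cell reads 32.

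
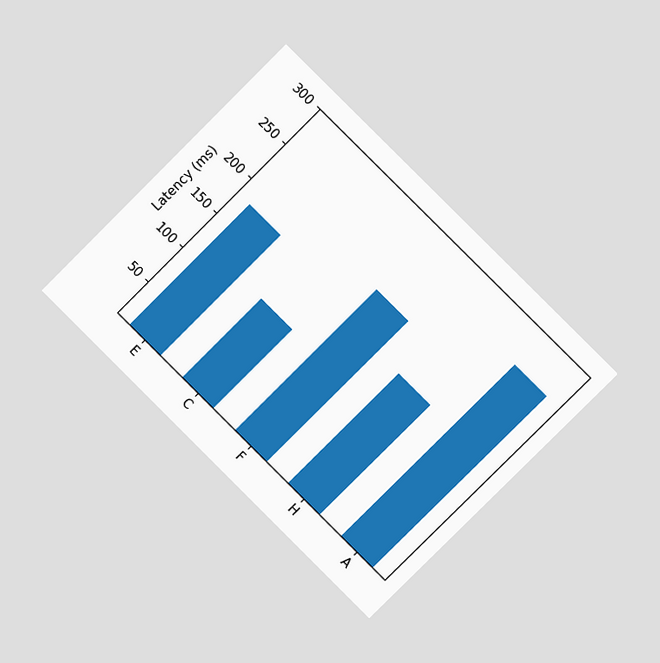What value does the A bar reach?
255ms

The chart is tilted about 45° clockwise and viewed at a slight angle. Reading along the chart's y-axis, the A bar reaches 255ms.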